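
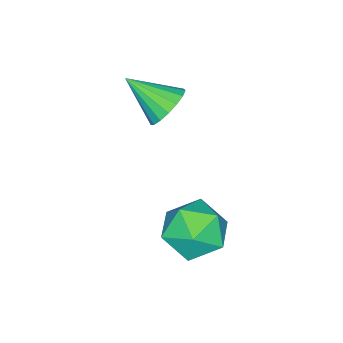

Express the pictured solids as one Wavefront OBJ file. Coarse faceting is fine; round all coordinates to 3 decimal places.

v 0.365 -2.466 1.306
v 1.177 -2.434 1.093
v 0.675 -3.854 2.274
v 1.156 -2.207 1.425
v 0.953 -2.04 1.729
v 0.616 -1.971 1.937
v 0.221 -2.015 2
v -0.141 -2.162 1.904
v -0.386 -2.379 1.671
v -0.46 -2.616 1.354
v -0.344 -2.819 1.027
v -0.066 -2.941 0.763
v 0.311 -2.954 0.624
v 0.701 -2.855 0.641
v 1.013 -2.667 0.811
v 2.947 1.258 -1.405
v 3.653 0.653 -0.718
v 2.027 -0.313 -1.842
v 2.733 -0.918 -1.155
v 1.975 -0.175 -0.694
v 2.544 0.795 -0.425
v 3.136 -0.455 -2.135
v 3.705 0.515 -1.866
v 3.771 -0.406 -1.169
v 3.053 -0.233 -0.279
v 2.627 0.573 -2.281
v 1.909 0.746 -1.391
f 2 1 4
f 2 4 3
f 4 1 5
f 4 5 3
f 5 1 6
f 5 6 3
f 6 1 7
f 6 7 3
f 7 1 8
f 7 8 3
f 8 1 9
f 8 9 3
f 9 1 10
f 9 10 3
f 10 1 11
f 10 11 3
f 11 1 12
f 11 12 3
f 12 1 13
f 12 13 3
f 13 1 14
f 13 14 3
f 14 1 15
f 14 15 3
f 15 1 2
f 15 2 3
f 16 27 21
f 16 21 17
f 16 17 23
f 16 23 26
f 16 26 27
f 17 21 25
f 21 27 20
f 27 26 18
f 26 23 22
f 23 17 24
f 19 25 20
f 19 20 18
f 19 18 22
f 19 22 24
f 19 24 25
f 20 25 21
f 18 20 27
f 22 18 26
f 24 22 23
f 25 24 17



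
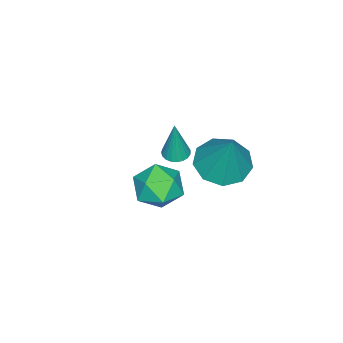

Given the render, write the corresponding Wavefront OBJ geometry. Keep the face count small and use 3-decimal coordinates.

v -0.836 1.264 1.252
v -0.348 1.338 1.17
v -0.564 1.356 2.948
v -0.421 1.532 1.171
v -0.566 1.68 1.186
v -0.758 1.757 1.213
v -0.963 1.748 1.246
v -1.146 1.655 1.281
v -1.276 1.495 1.31
v -1.329 1.295 1.329
v -1.297 1.09 1.335
v -1.186 0.915 1.327
v -1.014 0.8 1.305
v -0.811 0.766 1.275
v -0.612 0.817 1.24
v -0.453 0.946 1.208
v -0.359 1.13 1.183
v -0.358 3.301 2.038
v 0.604 3.074 1.785
v 0.278 3.959 3.862
v 0.457 3.73 1.599
v -0.072 4.185 1.619
v -0.734 4.227 1.835
v -1.22 3.835 2.146
v -1.303 3.193 2.407
v -0.944 2.602 2.495
v -0.31 2.337 2.37
v 0.301 2.524 2.089
v 2.607 3.285 3.957
v 3.175 3.773 3.45
v 3.525 2.147 3.89
v 4.093 2.635 3.383
v 3.97 2.845 4.254
v 3.403 3.548 4.296
v 3.297 2.372 3.044
v 2.73 3.075 3.086
v 3.601 3.209 2.886
v 4.018 3.501 3.634
v 2.682 2.419 3.706
v 3.099 2.711 4.454
f 2 1 4
f 2 4 3
f 4 1 5
f 4 5 3
f 5 1 6
f 5 6 3
f 6 1 7
f 6 7 3
f 7 1 8
f 7 8 3
f 8 1 9
f 8 9 3
f 9 1 10
f 9 10 3
f 10 1 11
f 10 11 3
f 11 1 12
f 11 12 3
f 12 1 13
f 12 13 3
f 13 1 14
f 13 14 3
f 14 1 15
f 14 15 3
f 15 1 16
f 15 16 3
f 16 1 17
f 16 17 3
f 17 1 2
f 17 2 3
f 19 18 21
f 19 21 20
f 21 18 22
f 21 22 20
f 22 18 23
f 22 23 20
f 23 18 24
f 23 24 20
f 24 18 25
f 24 25 20
f 25 18 26
f 25 26 20
f 26 18 27
f 26 27 20
f 27 18 28
f 27 28 20
f 28 18 19
f 28 19 20
f 29 40 34
f 29 34 30
f 29 30 36
f 29 36 39
f 29 39 40
f 30 34 38
f 34 40 33
f 40 39 31
f 39 36 35
f 36 30 37
f 32 38 33
f 32 33 31
f 32 31 35
f 32 35 37
f 32 37 38
f 33 38 34
f 31 33 40
f 35 31 39
f 37 35 36
f 38 37 30



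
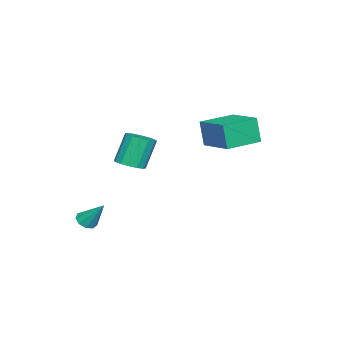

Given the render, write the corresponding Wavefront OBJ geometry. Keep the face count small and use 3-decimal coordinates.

v -1.669 3.843 2.104
v -1.799 3.59 3.403
v -0.646 5.286 2.488
v -0.777 5.033 3.787
v -0.243 2.847 2.053
v -0.374 2.594 3.352
v 0.779 4.29 2.437
v 0.649 4.037 3.736
v 2.382 -1.526 -2.127
v 2.91 -1.643 -2.132
v 2.598 -0.594 -0.973
v 2.842 -1.354 -2.352
v 2.56 -1.146 -2.468
v 2.194 -1.116 -2.424
v 1.917 -1.278 -2.241
v 1.857 -1.556 -2.006
v 2.044 -1.82 -1.827
v 2.389 -1.947 -1.789
v 2.731 -1.877 -1.909
v -1.589 -1.212 -0.308
v -0.916 -1.34 -0.027
v -1.499 -1.036 1.508
v -2.171 -0.908 1.228
v -0.922 -0.965 -0.103
v -1.504 -0.661 1.432
v -1.106 -0.656 -0.235
v -1.689 -0.352 1.3
v -1.42 -0.496 -0.385
v -2.003 -0.192 1.15
v -1.779 -0.528 -0.515
v -2.362 -0.224 1.02
v -2.087 -0.743 -0.59
v -2.669 -0.439 0.946
v -2.261 -1.084 -0.588
v -2.844 -0.78 0.947
v -2.256 -1.459 -0.512
v -2.838 -1.155 1.023
v -2.071 -1.768 -0.38
v -2.654 -1.464 1.155
v -1.757 -1.928 -0.23
v -2.34 -1.624 1.305
v -1.398 -1.896 -0.1
v -1.981 -1.592 1.435
v -1.091 -1.681 -0.026
v -1.673 -1.377 1.51
f 2 4 1
f 5 2 1
f 1 4 3
f 3 5 1
f 2 8 4
f 6 2 5
f 6 8 2
f 4 8 3
f 7 5 3
f 3 8 7
f 7 6 5
f 8 6 7
f 10 9 12
f 10 12 11
f 12 9 13
f 12 13 11
f 13 9 14
f 13 14 11
f 14 9 15
f 14 15 11
f 15 9 16
f 15 16 11
f 16 9 17
f 16 17 11
f 17 9 18
f 17 18 11
f 18 9 19
f 18 19 11
f 19 9 10
f 19 10 11
f 21 20 24
f 21 24 22
f 22 24 25
f 22 25 23
f 24 20 26
f 24 26 25
f 25 26 27
f 25 27 23
f 26 20 28
f 26 28 27
f 27 28 29
f 27 29 23
f 28 20 30
f 28 30 29
f 29 30 31
f 29 31 23
f 30 20 32
f 30 32 31
f 31 32 33
f 31 33 23
f 32 20 34
f 32 34 33
f 33 34 35
f 33 35 23
f 34 20 36
f 34 36 35
f 35 36 37
f 35 37 23
f 36 20 38
f 36 38 37
f 37 38 39
f 37 39 23
f 38 20 40
f 38 40 39
f 39 40 41
f 39 41 23
f 40 20 42
f 40 42 41
f 41 42 43
f 41 43 23
f 42 20 44
f 42 44 43
f 43 44 45
f 43 45 23
f 44 20 21
f 44 21 45
f 45 21 22
f 45 22 23



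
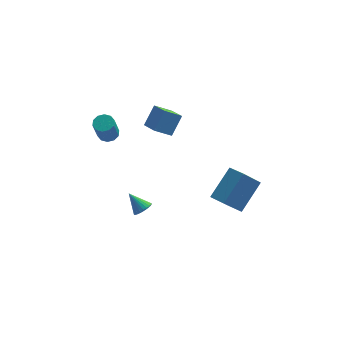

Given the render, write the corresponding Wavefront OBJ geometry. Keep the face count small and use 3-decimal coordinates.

v -3.397 0.445 1.571
v -3.039 0.834 1.811
v -3.226 0.143 3.209
v -3.583 -0.245 2.969
v -3.373 0.964 1.83
v -3.559 0.273 3.228
v -3.716 0.895 1.751
v -3.902 0.205 3.149
v -3.937 0.655 1.603
v -4.123 -0.035 3
v -3.951 0.335 1.443
v -4.138 -0.356 2.84
v -3.754 0.057 1.331
v -3.941 -0.634 2.729
v -3.421 -0.073 1.312
v -3.607 -0.764 2.71
v -3.078 -0.005 1.391
v -3.264 -0.695 2.789
v -2.857 0.235 1.54
v -3.043 -0.455 2.937
v -2.842 0.556 1.7
v -3.029 -0.135 3.097
v 2.546 -4.765 0.584
v 3.494 -3.58 1.871
v 1.87 -4.132 0.499
v 2.818 -2.946 1.786
v 3.442 -3.994 -0.786
v 4.39 -2.808 0.501
v 2.766 -3.36 -0.871
v 3.714 -2.175 0.416
v -1.541 -2.661 -1.869
v -1.16 -2.808 -1.487
v -2.259 -2.239 -0.991
v -1.097 -2.604 -1.533
v -1.102 -2.409 -1.631
v -1.173 -2.252 -1.765
v -1.301 -2.157 -1.915
v -1.465 -2.139 -2.058
v -1.641 -2.201 -2.172
v -1.802 -2.332 -2.24
v -1.923 -2.514 -2.252
v -1.986 -2.718 -2.205
v -1.981 -2.913 -2.107
v -1.909 -3.07 -1.973
v -1.781 -3.165 -1.823
v -1.617 -3.183 -1.68
v -1.441 -3.121 -1.566
v -1.28 -2.99 -1.498
v -0.122 0.24 1.597
v -1.02 -0.022 2.214
v -0.669 1.227 1.219
v -1.567 0.965 1.836
v 0.387 0.915 2.624
v -0.511 0.653 3.241
v -0.16 1.902 2.246
v -1.058 1.64 2.863
f 2 1 5
f 2 5 3
f 3 5 6
f 3 6 4
f 5 1 7
f 5 7 6
f 6 7 8
f 6 8 4
f 7 1 9
f 7 9 8
f 8 9 10
f 8 10 4
f 9 1 11
f 9 11 10
f 10 11 12
f 10 12 4
f 11 1 13
f 11 13 12
f 12 13 14
f 12 14 4
f 13 1 15
f 13 15 14
f 14 15 16
f 14 16 4
f 15 1 17
f 15 17 16
f 16 17 18
f 16 18 4
f 17 1 19
f 17 19 18
f 18 19 20
f 18 20 4
f 19 1 21
f 19 21 20
f 20 21 22
f 20 22 4
f 21 1 2
f 21 2 22
f 22 2 3
f 22 3 4
f 24 26 23
f 27 24 23
f 23 26 25
f 25 27 23
f 24 30 26
f 28 24 27
f 28 30 24
f 26 30 25
f 29 27 25
f 25 30 29
f 29 28 27
f 30 28 29
f 32 31 34
f 32 34 33
f 34 31 35
f 34 35 33
f 35 31 36
f 35 36 33
f 36 31 37
f 36 37 33
f 37 31 38
f 37 38 33
f 38 31 39
f 38 39 33
f 39 31 40
f 39 40 33
f 40 31 41
f 40 41 33
f 41 31 42
f 41 42 33
f 42 31 43
f 42 43 33
f 43 31 44
f 43 44 33
f 44 31 45
f 44 45 33
f 45 31 46
f 45 46 33
f 46 31 47
f 46 47 33
f 47 31 48
f 47 48 33
f 48 31 32
f 48 32 33
f 50 52 49
f 53 50 49
f 49 52 51
f 51 53 49
f 50 56 52
f 54 50 53
f 54 56 50
f 52 56 51
f 55 53 51
f 51 56 55
f 55 54 53
f 56 54 55



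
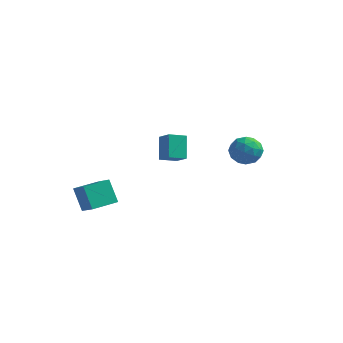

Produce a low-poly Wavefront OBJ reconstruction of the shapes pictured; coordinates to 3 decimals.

v -1.553 2.749 0.725
v -0.767 2.299 1.295
v -1.951 3.582 1.932
v -1.165 3.132 2.502
v -0.895 3.508 0.418
v -0.109 3.058 0.988
v -1.293 4.341 1.625
v -0.507 3.891 2.195
v -2.649 -3.573 -0.142
v -3.31 -3.235 1.115
v -1.924 -2.26 -0.114
v -2.585 -1.922 1.143
v -1.795 -4.058 0.437
v -2.456 -3.72 1.694
v -1.07 -2.745 0.465
v -1.731 -2.407 1.722
v 3.314 2.03 2.708
v 4.201 1.931 2.464
v 3.559 1.209 3.936
v 4.446 1.11 3.692
v 4.13 1.937 3.96
v 3.979 2.444 3.201
v 3.781 0.696 3.199
v 3.63 1.203 2.44
v 4.49 1.106 2.767
v 4.705 1.873 3.238
v 3.055 1.267 3.162
v 3.27 2.034 3.633
v 3.736 2.053 2.478
v 4.024 1.087 3.922
v 3.839 1.574 4.079
v 4.36 1.515 3.936
v 3.605 2.355 2.912
v 4.126 2.296 2.768
v 4.085 2.3 3.647
v 3.634 0.844 3.632
v 4.155 0.785 3.488
v 3.4 1.625 2.464
v 3.921 1.566 2.321
v 3.675 0.84 2.753
v 4.427 1.509 2.513
v 4.571 1.026 3.235
v 4.18 0.783 2.945
v 4.091 1.081 2.499
v 4.554 1.96 2.79
v 4.698 1.477 3.511
v 4.512 1.964 3.669
v 4.423 2.262 3.223
v 4.724 1.475 2.968
v 3.062 1.663 2.889
v 3.206 1.18 3.61
v 3.337 0.878 3.177
v 3.248 1.176 2.731
v 3.189 2.114 3.165
v 3.333 1.631 3.887
v 3.669 2.059 3.901
v 3.58 2.357 3.455
v 3.036 1.665 3.432
f 2 4 1
f 5 2 1
f 1 4 3
f 3 5 1
f 2 8 4
f 6 2 5
f 6 8 2
f 4 8 3
f 7 5 3
f 3 8 7
f 7 6 5
f 8 6 7
f 10 12 9
f 13 10 9
f 9 12 11
f 11 13 9
f 10 16 12
f 14 10 13
f 14 16 10
f 12 16 11
f 15 13 11
f 11 16 15
f 15 14 13
f 16 14 15
f 17 54 33
f 54 28 57
f 33 57 22
f 54 57 33
f 17 33 29
f 33 22 34
f 29 34 18
f 33 34 29
f 17 29 38
f 29 18 39
f 38 39 24
f 29 39 38
f 17 38 50
f 38 24 53
f 50 53 27
f 38 53 50
f 17 50 54
f 50 27 58
f 54 58 28
f 50 58 54
f 18 34 45
f 34 22 48
f 45 48 26
f 34 48 45
f 22 57 35
f 57 28 56
f 35 56 21
f 57 56 35
f 28 58 55
f 58 27 51
f 55 51 19
f 58 51 55
f 27 53 52
f 53 24 40
f 52 40 23
f 53 40 52
f 24 39 44
f 39 18 41
f 44 41 25
f 39 41 44
f 20 46 32
f 46 26 47
f 32 47 21
f 46 47 32
f 20 32 30
f 32 21 31
f 30 31 19
f 32 31 30
f 20 30 37
f 30 19 36
f 37 36 23
f 30 36 37
f 20 37 42
f 37 23 43
f 42 43 25
f 37 43 42
f 20 42 46
f 42 25 49
f 46 49 26
f 42 49 46
f 21 47 35
f 47 26 48
f 35 48 22
f 47 48 35
f 19 31 55
f 31 21 56
f 55 56 28
f 31 56 55
f 23 36 52
f 36 19 51
f 52 51 27
f 36 51 52
f 25 43 44
f 43 23 40
f 44 40 24
f 43 40 44
f 26 49 45
f 49 25 41
f 45 41 18
f 49 41 45



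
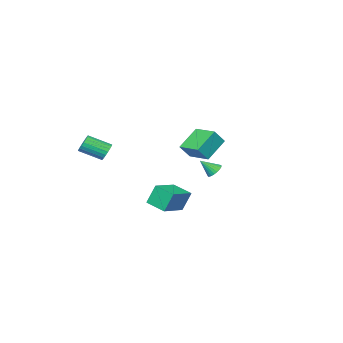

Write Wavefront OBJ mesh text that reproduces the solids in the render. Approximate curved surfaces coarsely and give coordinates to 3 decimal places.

v 2.299 -3.45 -0.055
v 2.629 -3.523 -0.598
v 3.531 -4.564 0.091
v 3.201 -4.49 0.635
v 2.763 -3.327 -0.478
v 3.666 -4.368 0.211
v 2.817 -3.153 -0.284
v 3.719 -4.193 0.405
v 2.781 -3.029 -0.051
v 3.684 -4.069 0.638
v 2.662 -2.979 0.181
v 3.564 -4.019 0.87
v 2.48 -3.009 0.373
v 3.383 -4.05 1.062
v 2.267 -3.116 0.491
v 3.169 -4.157 1.18
v 2.059 -3.281 0.514
v 2.961 -4.321 1.203
v 1.893 -3.475 0.439
v 2.795 -4.515 1.129
v 1.797 -3.664 0.279
v 2.699 -4.705 0.968
v 1.787 -3.817 0.061
v 2.69 -4.857 0.75
v 1.867 -3.906 -0.177
v 2.769 -4.946 0.512
v 2.02 -3.916 -0.394
v 2.923 -4.956 0.296
v 2.222 -3.845 -0.552
v 3.125 -4.886 0.137
v 2.438 -3.707 -0.624
v 3.34 -4.747 0.065
v -2.409 -1.452 -1.034
v -3.797 -1.471 0.08
v -2.285 0.163 -0.852
v -3.673 0.144 0.261
v -1.707 -1.604 -0.161
v -3.095 -1.623 0.952
v -1.583 0.011 0.02
v -2.971 -0.008 1.134
v 1.324 4.118 0.155
v 1.774 4.356 -0.025
v 1.916 3.582 0.925
v 1.709 4.494 0.12
v 1.586 4.575 0.271
v 1.424 4.587 0.404
v 1.245 4.526 0.499
v 1.079 4.404 0.542
v 0.95 4.238 0.526
v 0.878 4.054 0.453
v 0.874 3.88 0.335
v 0.938 3.742 0.189
v 1.061 3.661 0.038
v 1.224 3.649 -0.095
v 1.402 3.71 -0.19
v 1.568 3.832 -0.232
v 1.697 3.998 -0.216
v 1.77 4.182 -0.143
v 2.07 1.001 -2.783
v 1.683 1.321 -1.53
v 1.942 2.254 -3.143
v 1.555 2.574 -1.89
v 3.785 1.306 -2.33
v 3.398 1.626 -1.077
v 3.657 2.559 -2.69
v 3.27 2.879 -1.437
f 2 1 5
f 2 5 3
f 3 5 6
f 3 6 4
f 5 1 7
f 5 7 6
f 6 7 8
f 6 8 4
f 7 1 9
f 7 9 8
f 8 9 10
f 8 10 4
f 9 1 11
f 9 11 10
f 10 11 12
f 10 12 4
f 11 1 13
f 11 13 12
f 12 13 14
f 12 14 4
f 13 1 15
f 13 15 14
f 14 15 16
f 14 16 4
f 15 1 17
f 15 17 16
f 16 17 18
f 16 18 4
f 17 1 19
f 17 19 18
f 18 19 20
f 18 20 4
f 19 1 21
f 19 21 20
f 20 21 22
f 20 22 4
f 21 1 23
f 21 23 22
f 22 23 24
f 22 24 4
f 23 1 25
f 23 25 24
f 24 25 26
f 24 26 4
f 25 1 27
f 25 27 26
f 26 27 28
f 26 28 4
f 27 1 29
f 27 29 28
f 28 29 30
f 28 30 4
f 29 1 31
f 29 31 30
f 30 31 32
f 30 32 4
f 31 1 2
f 31 2 32
f 32 2 3
f 32 3 4
f 34 36 33
f 37 34 33
f 33 36 35
f 35 37 33
f 34 40 36
f 38 34 37
f 38 40 34
f 36 40 35
f 39 37 35
f 35 40 39
f 39 38 37
f 40 38 39
f 42 41 44
f 42 44 43
f 44 41 45
f 44 45 43
f 45 41 46
f 45 46 43
f 46 41 47
f 46 47 43
f 47 41 48
f 47 48 43
f 48 41 49
f 48 49 43
f 49 41 50
f 49 50 43
f 50 41 51
f 50 51 43
f 51 41 52
f 51 52 43
f 52 41 53
f 52 53 43
f 53 41 54
f 53 54 43
f 54 41 55
f 54 55 43
f 55 41 56
f 55 56 43
f 56 41 57
f 56 57 43
f 57 41 58
f 57 58 43
f 58 41 42
f 58 42 43
f 60 62 59
f 63 60 59
f 59 62 61
f 61 63 59
f 60 66 62
f 64 60 63
f 64 66 60
f 62 66 61
f 65 63 61
f 61 66 65
f 65 64 63
f 66 64 65



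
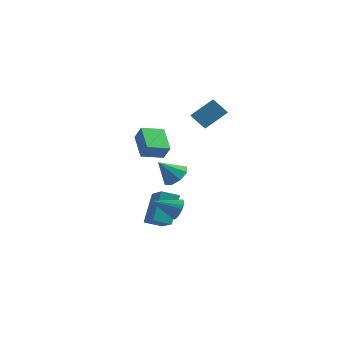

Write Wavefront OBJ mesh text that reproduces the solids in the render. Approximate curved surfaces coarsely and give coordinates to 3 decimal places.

v -2.573 -4.043 2.543
v -2.182 -4.178 3.308
v -3.349 -2.943 3.133
v -2.957 -3.077 3.898
v -1.723 -3.283 2.242
v -1.331 -3.417 3.007
v -2.498 -2.182 2.832
v -2.107 -2.317 3.597
v -3.04 1.493 -1.814
v -2.542 0.894 -1.685
v -3.82 1.067 -0.786
v -2.396 1.388 -1.369
v -2.627 1.944 -1.314
v -3.1 2.236 -1.552
v -3.538 2.093 -1.943
v -3.684 1.599 -2.259
v -3.453 1.043 -2.315
v -2.98 0.751 -2.077
v -1.476 -2.057 -1.95
v -1.12 -2.26 -1.458
v -2.684 -2.623 -1.31
v -1.192 -2.016 -1.377
v -1.313 -1.78 -1.396
v -1.461 -1.591 -1.511
v -1.613 -1.483 -1.701
v -1.74 -1.474 -1.934
v -1.822 -1.566 -2.17
v -1.844 -1.743 -2.368
v -1.802 -1.974 -2.494
v -1.704 -2.219 -2.525
v -1.566 -2.436 -2.457
v -1.413 -2.588 -2.301
v -1.27 -2.648 -2.085
v -1.163 -2.605 -1.845
v -1.11 -2.468 -1.623
v -3.754 -0.977 -3.998
v -3.806 0.231 -2.624
v -2.943 -0.562 -4.332
v -2.995 0.646 -2.958
v -2.805 -2.046 -3.022
v -2.857 -0.838 -1.648
v -1.994 -1.631 -3.356
v -2.046 -0.423 -1.982
v -2.154 3.143 1.001
v -1.846 2.461 1.36
v -2.927 3.175 1.726
v -2.62 2.493 2.084
v -1.28 4.007 1.896
v -0.973 3.325 2.254
v -2.054 4.039 2.62
v -1.746 3.357 2.979
f 2 4 1
f 5 2 1
f 1 4 3
f 3 5 1
f 2 8 4
f 6 2 5
f 6 8 2
f 4 8 3
f 7 5 3
f 3 8 7
f 7 6 5
f 8 6 7
f 10 9 12
f 10 12 11
f 12 9 13
f 12 13 11
f 13 9 14
f 13 14 11
f 14 9 15
f 14 15 11
f 15 9 16
f 15 16 11
f 16 9 17
f 16 17 11
f 17 9 18
f 17 18 11
f 18 9 10
f 18 10 11
f 20 19 22
f 20 22 21
f 22 19 23
f 22 23 21
f 23 19 24
f 23 24 21
f 24 19 25
f 24 25 21
f 25 19 26
f 25 26 21
f 26 19 27
f 26 27 21
f 27 19 28
f 27 28 21
f 28 19 29
f 28 29 21
f 29 19 30
f 29 30 21
f 30 19 31
f 30 31 21
f 31 19 32
f 31 32 21
f 32 19 33
f 32 33 21
f 33 19 34
f 33 34 21
f 34 19 35
f 34 35 21
f 35 19 20
f 35 20 21
f 37 39 36
f 40 37 36
f 36 39 38
f 38 40 36
f 37 43 39
f 41 37 40
f 41 43 37
f 39 43 38
f 42 40 38
f 38 43 42
f 42 41 40
f 43 41 42
f 45 47 44
f 48 45 44
f 44 47 46
f 46 48 44
f 45 51 47
f 49 45 48
f 49 51 45
f 47 51 46
f 50 48 46
f 46 51 50
f 50 49 48
f 51 49 50



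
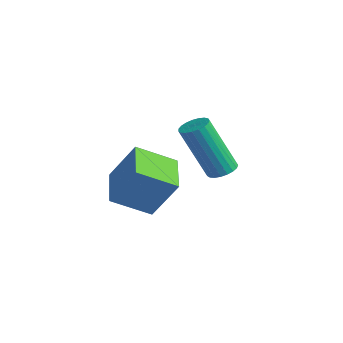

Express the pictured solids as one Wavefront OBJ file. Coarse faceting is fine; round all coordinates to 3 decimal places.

v -2.179 -3.179 -0.03
v -1.526 -2.672 1.258
v -1.762 -2.031 -0.693
v -1.109 -1.524 0.594
v -0.951 -3.836 -0.394
v -0.298 -3.329 0.893
v -0.534 -2.688 -1.058
v 0.119 -2.181 0.23
v -2.024 0.565 -0.681
v -1.533 0.438 -0.632
v -1.924 -0.333 1.271
v -2.416 -0.205 1.221
v -1.536 0.635 -0.553
v -1.927 -0.136 1.35
v -1.623 0.819 -0.496
v -2.014 0.048 1.407
v -1.779 0.96 -0.471
v -2.171 0.189 1.432
v -1.978 1.033 -0.483
v -2.37 0.262 1.42
v -2.185 1.025 -0.528
v -2.577 0.254 1.374
v -2.364 0.937 -0.601
v -2.756 0.166 1.302
v -2.485 0.785 -0.687
v -2.876 0.014 1.216
v -2.525 0.595 -0.772
v -2.917 -0.176 1.13
v -2.479 0.4 -0.842
v -2.871 -0.371 1.061
v -2.355 0.234 -0.884
v -2.746 -0.537 1.019
v -2.173 0.125 -0.891
v -2.564 -0.646 1.012
v -1.966 0.092 -0.861
v -2.357 -0.679 1.042
v -1.768 0.141 -0.801
v -2.16 -0.63 1.102
v -1.615 0.263 -0.72
v -2.007 -0.508 1.183
f 2 4 1
f 5 2 1
f 1 4 3
f 3 5 1
f 2 8 4
f 6 2 5
f 6 8 2
f 4 8 3
f 7 5 3
f 3 8 7
f 7 6 5
f 8 6 7
f 10 9 13
f 10 13 11
f 11 13 14
f 11 14 12
f 13 9 15
f 13 15 14
f 14 15 16
f 14 16 12
f 15 9 17
f 15 17 16
f 16 17 18
f 16 18 12
f 17 9 19
f 17 19 18
f 18 19 20
f 18 20 12
f 19 9 21
f 19 21 20
f 20 21 22
f 20 22 12
f 21 9 23
f 21 23 22
f 22 23 24
f 22 24 12
f 23 9 25
f 23 25 24
f 24 25 26
f 24 26 12
f 25 9 27
f 25 27 26
f 26 27 28
f 26 28 12
f 27 9 29
f 27 29 28
f 28 29 30
f 28 30 12
f 29 9 31
f 29 31 30
f 30 31 32
f 30 32 12
f 31 9 33
f 31 33 32
f 32 33 34
f 32 34 12
f 33 9 35
f 33 35 34
f 34 35 36
f 34 36 12
f 35 9 37
f 35 37 36
f 36 37 38
f 36 38 12
f 37 9 39
f 37 39 38
f 38 39 40
f 38 40 12
f 39 9 10
f 39 10 40
f 40 10 11
f 40 11 12



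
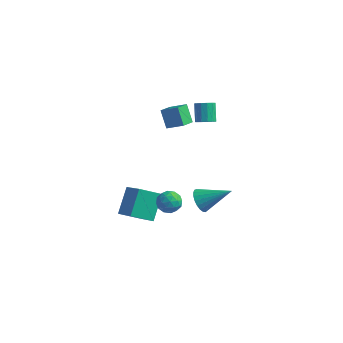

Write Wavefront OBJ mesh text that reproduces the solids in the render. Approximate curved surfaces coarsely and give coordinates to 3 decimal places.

v 1.983 -2.346 -0.761
v 2.616 -2.614 -1.052
v 1.844 -3.366 -0.128
v 2.477 -3.634 -0.419
v 2.499 -3.064 0.063
v 2.586 -2.434 -0.328
v 1.874 -3.546 -0.852
v 1.961 -2.916 -1.243
v 2.549 -3.355 -1.108
v 2.935 -3.058 -0.543
v 1.525 -2.922 -0.637
v 1.911 -2.625 -0.072
v 2.312 -2.391 -0.962
v 2.148 -3.589 -0.218
v 2.161 -3.255 0.065
v 2.533 -3.412 -0.106
v 2.294 -2.285 -0.536
v 2.666 -2.442 -0.708
v 2.597 -2.707 -0.052
v 1.794 -3.538 -0.472
v 2.166 -3.695 -0.644
v 1.927 -2.568 -1.074
v 2.299 -2.725 -1.245
v 1.863 -3.273 -1.128
v 2.645 -2.984 -1.166
v 2.563 -3.583 -0.794
v 2.209 -3.532 -1.049
v 2.259 -3.161 -1.278
v 2.872 -2.809 -0.834
v 2.789 -3.408 -0.462
v 2.803 -3.073 -0.179
v 2.854 -2.703 -0.408
v 2.832 -3.245 -0.867
v 1.671 -2.572 -0.718
v 1.588 -3.171 -0.346
v 1.606 -3.277 -0.772
v 1.657 -2.907 -1.001
v 1.897 -2.397 -0.386
v 1.815 -2.996 -0.014
v 2.201 -2.819 0.098
v 2.251 -2.448 -0.131
v 1.628 -2.735 -0.313
v -1.44 -2.272 -3.847
v -1.649 -0.998 -2.578
v -0.443 -1.531 -4.426
v -0.652 -0.258 -3.156
v -0.048 -3.222 -2.664
v -0.257 -1.949 -1.394
v 0.949 -2.482 -3.242
v 0.74 -1.208 -1.973
v 0.08 -0.188 4.151
v 1.041 -0.028 4.661
v 0.111 0.738 3.802
v 1.072 0.898 4.313
v 0.668 -0.578 3.167
v 1.629 -0.418 3.678
v 0.699 0.348 2.819
v 1.66 0.508 3.329
v 2.611 -0.242 -2.455
v 2.908 0.051 -3.126
v 4.149 0.462 -1.465
v 2.725 0.301 -3.018
v 2.521 0.457 -2.812
v 2.333 0.493 -2.545
v 2.193 0.401 -2.263
v 2.125 0.198 -2.013
v 2.142 -0.081 -1.84
v 2.239 -0.387 -1.773
v 2.4 -0.669 -1.824
v 2.598 -0.876 -1.985
v 2.798 -0.974 -2.226
v 2.966 -0.945 -2.507
v 3.072 -0.795 -2.779
v 3.099 -0.549 -2.995
v 3.041 -0.249 -3.118
v 1.964 1.427 2.826
v 2.461 1.346 3.113
v 2.034 2.012 4.042
v 1.536 2.093 3.754
v 2.5 1.618 2.936
v 2.073 2.284 3.865
v 2.369 1.829 2.724
v 1.942 2.495 3.653
v 2.109 1.913 2.544
v 1.682 2.579 3.473
v 1.803 1.842 2.454
v 1.376 2.508 3.383
v 1.548 1.64 2.482
v 1.121 2.306 3.41
v 1.425 1.37 2.619
v 0.998 2.036 3.547
v 1.473 1.118 2.821
v 1.045 1.784 3.75
v 1.677 0.964 3.025
v 1.249 1.63 3.954
v 1.971 0.957 3.166
v 1.544 1.623 4.095
v 2.264 1.1 3.199
v 1.836 1.765 4.127
f 1 38 17
f 38 12 41
f 17 41 6
f 38 41 17
f 1 17 13
f 17 6 18
f 13 18 2
f 17 18 13
f 1 13 22
f 13 2 23
f 22 23 8
f 13 23 22
f 1 22 34
f 22 8 37
f 34 37 11
f 22 37 34
f 1 34 38
f 34 11 42
f 38 42 12
f 34 42 38
f 2 18 29
f 18 6 32
f 29 32 10
f 18 32 29
f 6 41 19
f 41 12 40
f 19 40 5
f 41 40 19
f 12 42 39
f 42 11 35
f 39 35 3
f 42 35 39
f 11 37 36
f 37 8 24
f 36 24 7
f 37 24 36
f 8 23 28
f 23 2 25
f 28 25 9
f 23 25 28
f 4 30 16
f 30 10 31
f 16 31 5
f 30 31 16
f 4 16 14
f 16 5 15
f 14 15 3
f 16 15 14
f 4 14 21
f 14 3 20
f 21 20 7
f 14 20 21
f 4 21 26
f 21 7 27
f 26 27 9
f 21 27 26
f 4 26 30
f 26 9 33
f 30 33 10
f 26 33 30
f 5 31 19
f 31 10 32
f 19 32 6
f 31 32 19
f 3 15 39
f 15 5 40
f 39 40 12
f 15 40 39
f 7 20 36
f 20 3 35
f 36 35 11
f 20 35 36
f 9 27 28
f 27 7 24
f 28 24 8
f 27 24 28
f 10 33 29
f 33 9 25
f 29 25 2
f 33 25 29
f 44 46 43
f 47 44 43
f 43 46 45
f 45 47 43
f 44 50 46
f 48 44 47
f 48 50 44
f 46 50 45
f 49 47 45
f 45 50 49
f 49 48 47
f 50 48 49
f 52 54 51
f 55 52 51
f 51 54 53
f 53 55 51
f 52 58 54
f 56 52 55
f 56 58 52
f 54 58 53
f 57 55 53
f 53 58 57
f 57 56 55
f 58 56 57
f 60 59 62
f 60 62 61
f 62 59 63
f 62 63 61
f 63 59 64
f 63 64 61
f 64 59 65
f 64 65 61
f 65 59 66
f 65 66 61
f 66 59 67
f 66 67 61
f 67 59 68
f 67 68 61
f 68 59 69
f 68 69 61
f 69 59 70
f 69 70 61
f 70 59 71
f 70 71 61
f 71 59 72
f 71 72 61
f 72 59 73
f 72 73 61
f 73 59 74
f 73 74 61
f 74 59 75
f 74 75 61
f 75 59 60
f 75 60 61
f 77 76 80
f 77 80 78
f 78 80 81
f 78 81 79
f 80 76 82
f 80 82 81
f 81 82 83
f 81 83 79
f 82 76 84
f 82 84 83
f 83 84 85
f 83 85 79
f 84 76 86
f 84 86 85
f 85 86 87
f 85 87 79
f 86 76 88
f 86 88 87
f 87 88 89
f 87 89 79
f 88 76 90
f 88 90 89
f 89 90 91
f 89 91 79
f 90 76 92
f 90 92 91
f 91 92 93
f 91 93 79
f 92 76 94
f 92 94 93
f 93 94 95
f 93 95 79
f 94 76 96
f 94 96 95
f 95 96 97
f 95 97 79
f 96 76 98
f 96 98 97
f 97 98 99
f 97 99 79
f 98 76 77
f 98 77 99
f 99 77 78
f 99 78 79



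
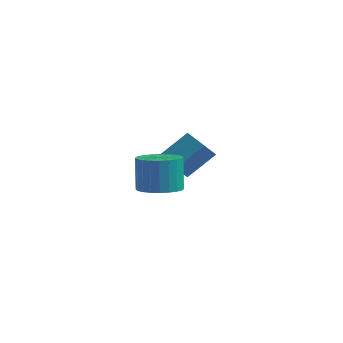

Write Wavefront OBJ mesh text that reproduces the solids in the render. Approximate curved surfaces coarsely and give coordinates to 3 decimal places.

v 1.406 -1.714 1.058
v 1.987 -1.24 1.066
v 1.816 -1.052 2.331
v 1.234 -1.526 2.322
v 1.765 -1.058 1.009
v 1.594 -0.87 2.274
v 1.489 -0.975 0.959
v 1.318 -0.787 2.224
v 1.2 -1.005 0.925
v 1.029 -0.817 2.189
v 0.942 -1.143 0.91
v 0.771 -0.955 2.175
v 0.755 -1.368 0.918
v 0.584 -1.18 2.183
v 0.667 -1.645 0.947
v 0.496 -1.457 2.212
v 0.691 -1.933 0.994
v 0.52 -1.745 2.258
v 0.824 -2.188 1.049
v 0.653 -2 2.314
v 1.046 -2.37 1.106
v 0.875 -2.182 2.371
v 1.322 -2.453 1.156
v 1.151 -2.265 2.421
v 1.611 -2.423 1.191
v 1.44 -2.235 2.455
v 1.869 -2.285 1.205
v 1.698 -2.097 2.47
v 2.056 -2.06 1.197
v 1.885 -1.872 2.462
v 2.144 -1.783 1.168
v 1.973 -1.595 2.433
v 2.12 -1.495 1.122
v 1.949 -1.307 2.386
v 0.269 0.505 0.932
v -0.41 0.485 1.355
v -0.455 2.114 -0.151
v -1.134 2.093 0.272
v 0.814 1.367 1.848
v 0.135 1.346 2.271
v 0.09 2.975 0.765
v -0.589 2.955 1.188
f 2 1 5
f 2 5 3
f 3 5 6
f 3 6 4
f 5 1 7
f 5 7 6
f 6 7 8
f 6 8 4
f 7 1 9
f 7 9 8
f 8 9 10
f 8 10 4
f 9 1 11
f 9 11 10
f 10 11 12
f 10 12 4
f 11 1 13
f 11 13 12
f 12 13 14
f 12 14 4
f 13 1 15
f 13 15 14
f 14 15 16
f 14 16 4
f 15 1 17
f 15 17 16
f 16 17 18
f 16 18 4
f 17 1 19
f 17 19 18
f 18 19 20
f 18 20 4
f 19 1 21
f 19 21 20
f 20 21 22
f 20 22 4
f 21 1 23
f 21 23 22
f 22 23 24
f 22 24 4
f 23 1 25
f 23 25 24
f 24 25 26
f 24 26 4
f 25 1 27
f 25 27 26
f 26 27 28
f 26 28 4
f 27 1 29
f 27 29 28
f 28 29 30
f 28 30 4
f 29 1 31
f 29 31 30
f 30 31 32
f 30 32 4
f 31 1 33
f 31 33 32
f 32 33 34
f 32 34 4
f 33 1 2
f 33 2 34
f 34 2 3
f 34 3 4
f 36 38 35
f 39 36 35
f 35 38 37
f 37 39 35
f 36 42 38
f 40 36 39
f 40 42 36
f 38 42 37
f 41 39 37
f 37 42 41
f 41 40 39
f 42 40 41



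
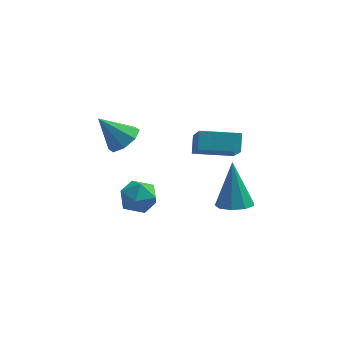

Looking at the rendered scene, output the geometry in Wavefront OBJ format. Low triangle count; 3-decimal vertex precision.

v -1.254 -2.279 -0.003
v -0.531 -1.815 -0.069
v -0.529 -3.325 0.569
v 0.194 -2.861 0.503
v -0.42 -2.625 1.061
v -0.868 -1.979 0.707
v -0.192 -3.161 -0.207
v -0.64 -2.515 -0.561
v 0.126 -2.36 -0.195
v -0.015 -2.029 0.588
v -1.045 -3.111 -0.088
v -1.186 -2.78 0.695
v -1.525 0.098 1.559
v -0.997 -0.347 1.982
v -2.535 0.042 2.761
v -0.922 0.261 2.074
v -1.2 0.774 1.865
v -1.668 0.891 1.477
v -2.053 0.544 1.137
v -2.129 -0.064 1.044
v -1.851 -0.577 1.254
v -1.382 -0.695 1.642
v 3.289 -3.238 0.729
v 4.024 -3.384 0.859
v 3.091 -2.522 2.651
v 3.968 -2.901 0.674
v 3.595 -2.576 0.514
v 3.079 -2.561 0.455
v 2.661 -2.862 0.525
v 2.537 -3.34 0.69
v 2.765 -3.769 0.873
v 3.238 -3.95 0.989
v 3.735 -3.798 0.984
v 1.559 -0.83 1.968
v 1.527 -0.218 2.628
v 1.121 0.681 0.546
v 1.088 1.292 1.206
v 3.212 -0.532 1.774
v 3.179 0.079 2.434
v 2.773 0.978 0.352
v 2.741 1.59 1.012
f 1 12 6
f 1 6 2
f 1 2 8
f 1 8 11
f 1 11 12
f 2 6 10
f 6 12 5
f 12 11 3
f 11 8 7
f 8 2 9
f 4 10 5
f 4 5 3
f 4 3 7
f 4 7 9
f 4 9 10
f 5 10 6
f 3 5 12
f 7 3 11
f 9 7 8
f 10 9 2
f 14 13 16
f 14 16 15
f 16 13 17
f 16 17 15
f 17 13 18
f 17 18 15
f 18 13 19
f 18 19 15
f 19 13 20
f 19 20 15
f 20 13 21
f 20 21 15
f 21 13 22
f 21 22 15
f 22 13 14
f 22 14 15
f 24 23 26
f 24 26 25
f 26 23 27
f 26 27 25
f 27 23 28
f 27 28 25
f 28 23 29
f 28 29 25
f 29 23 30
f 29 30 25
f 30 23 31
f 30 31 25
f 31 23 32
f 31 32 25
f 32 23 33
f 32 33 25
f 33 23 24
f 33 24 25
f 35 37 34
f 38 35 34
f 34 37 36
f 36 38 34
f 35 41 37
f 39 35 38
f 39 41 35
f 37 41 36
f 40 38 36
f 36 41 40
f 40 39 38
f 41 39 40



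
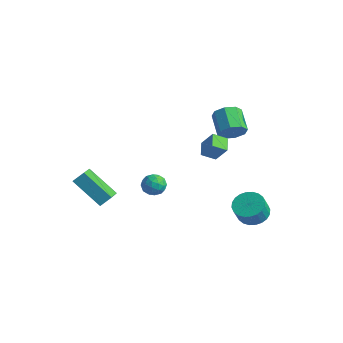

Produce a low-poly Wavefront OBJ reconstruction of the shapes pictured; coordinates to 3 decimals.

v 1.325 2.407 2.826
v 1.821 2.552 3.449
v 0.731 3.237 4.158
v 0.235 3.093 3.534
v 1.832 3.006 3.027
v 0.742 3.691 3.736
v 1.546 3.109 2.487
v 0.456 3.795 3.196
v 1.131 2.802 2.145
v 0.04 3.487 2.854
v 0.829 2.263 2.202
v -0.261 2.948 2.911
v 0.818 1.809 2.624
v -0.272 2.494 3.333
v 1.104 1.705 3.164
v 0.014 2.391 3.873
v 1.52 2.013 3.506
v 0.429 2.698 4.215
v 3.147 2.149 -2.42
v 4.043 2.197 -2.488
v 4.149 1.66 -1.488
v 3.253 1.611 -1.42
v 3.971 2.497 -2.32
v 4.077 1.959 -1.32
v 3.774 2.743 -2.166
v 3.879 2.206 -1.166
v 3.481 2.899 -2.051
v 3.586 2.362 -1.052
v 3.137 2.941 -1.993
v 3.242 2.403 -0.993
v 2.795 2.862 -1.999
v 2.9 2.324 -0.999
v 2.506 2.675 -2.07
v 2.612 2.137 -1.07
v 2.316 2.407 -2.193
v 2.421 1.87 -1.194
v 2.251 2.1 -2.352
v 2.357 1.563 -1.352
v 2.323 1.801 -2.52
v 2.429 1.263 -1.52
v 2.521 1.554 -2.674
v 2.626 1.017 -1.674
v 2.814 1.398 -2.788
v 2.919 0.861 -1.789
v 3.158 1.357 -2.847
v 3.263 0.819 -1.847
v 3.5 1.436 -2.841
v 3.605 0.898 -1.841
v 3.788 1.623 -2.77
v 3.894 1.085 -1.77
v 3.979 1.89 -2.646
v 4.084 1.353 -1.647
v 1.849 -0.498 2.783
v 1.261 0.143 3.085
v 2.308 0.122 2.36
v 1.721 0.763 2.662
v 2.499 -0.343 3.718
v 1.912 0.298 4.02
v 2.959 0.277 3.295
v 2.371 0.918 3.597
v -4.572 -3.151 -0.839
v -4.264 -2.624 -0.292
v -2.936 -2.741 -2.156
v -2.627 -2.214 -1.609
v -3.813 -4.226 -0.231
v -3.504 -3.699 0.316
v -2.176 -3.816 -1.548
v -1.868 -3.289 -1.001
v -0.122 -1.479 0.674
v 0.426 -1.73 0.288
v -0.866 -1.93 -0.088
v -0.318 -2.181 -0.474
v -0.462 -2.462 0.168
v -0.003 -2.183 0.639
v -0.437 -1.477 -0.439
v 0.022 -1.198 0.032
v 0.23 -1.729 -0.399
v 0.215 -2.338 -0.024
v -0.655 -1.322 0.224
v -0.67 -1.931 0.599
v 0.217 -1.565 0.548
v -0.657 -2.095 -0.348
v -0.742 -2.26 0.029
v -0.42 -2.408 -0.197
v -0.034 -1.831 0.754
v 0.287 -1.979 0.528
v -0.235 -2.409 0.457
v -0.727 -1.681 -0.328
v -0.406 -1.829 -0.554
v -0.02 -1.252 0.397
v 0.302 -1.4 0.171
v -0.205 -1.251 -0.257
v 0.424 -1.712 -0.083
v -0.013 -1.977 -0.531
v -0.083 -1.564 -0.51
v 0.187 -1.4 -0.234
v 0.415 -2.07 0.138
v -0.022 -2.335 -0.31
v -0.107 -2.5 0.067
v 0.163 -2.336 0.344
v 0.3 -2.069 -0.266
v -0.418 -1.325 0.51
v -0.855 -1.59 0.062
v -0.603 -1.324 -0.144
v -0.333 -1.16 0.133
v -0.427 -1.683 0.731
v -0.864 -1.948 0.283
v -0.627 -2.26 0.434
v -0.357 -2.096 0.71
v -0.74 -1.591 0.466
f 2 1 5
f 2 5 3
f 3 5 6
f 3 6 4
f 5 1 7
f 5 7 6
f 6 7 8
f 6 8 4
f 7 1 9
f 7 9 8
f 8 9 10
f 8 10 4
f 9 1 11
f 9 11 10
f 10 11 12
f 10 12 4
f 11 1 13
f 11 13 12
f 12 13 14
f 12 14 4
f 13 1 15
f 13 15 14
f 14 15 16
f 14 16 4
f 15 1 17
f 15 17 16
f 16 17 18
f 16 18 4
f 17 1 2
f 17 2 18
f 18 2 3
f 18 3 4
f 20 19 23
f 20 23 21
f 21 23 24
f 21 24 22
f 23 19 25
f 23 25 24
f 24 25 26
f 24 26 22
f 25 19 27
f 25 27 26
f 26 27 28
f 26 28 22
f 27 19 29
f 27 29 28
f 28 29 30
f 28 30 22
f 29 19 31
f 29 31 30
f 30 31 32
f 30 32 22
f 31 19 33
f 31 33 32
f 32 33 34
f 32 34 22
f 33 19 35
f 33 35 34
f 34 35 36
f 34 36 22
f 35 19 37
f 35 37 36
f 36 37 38
f 36 38 22
f 37 19 39
f 37 39 38
f 38 39 40
f 38 40 22
f 39 19 41
f 39 41 40
f 40 41 42
f 40 42 22
f 41 19 43
f 41 43 42
f 42 43 44
f 42 44 22
f 43 19 45
f 43 45 44
f 44 45 46
f 44 46 22
f 45 19 47
f 45 47 46
f 46 47 48
f 46 48 22
f 47 19 49
f 47 49 48
f 48 49 50
f 48 50 22
f 49 19 51
f 49 51 50
f 50 51 52
f 50 52 22
f 51 19 20
f 51 20 52
f 52 20 21
f 52 21 22
f 54 56 53
f 57 54 53
f 53 56 55
f 55 57 53
f 54 60 56
f 58 54 57
f 58 60 54
f 56 60 55
f 59 57 55
f 55 60 59
f 59 58 57
f 60 58 59
f 62 64 61
f 65 62 61
f 61 64 63
f 63 65 61
f 62 68 64
f 66 62 65
f 66 68 62
f 64 68 63
f 67 65 63
f 63 68 67
f 67 66 65
f 68 66 67
f 69 106 85
f 106 80 109
f 85 109 74
f 106 109 85
f 69 85 81
f 85 74 86
f 81 86 70
f 85 86 81
f 69 81 90
f 81 70 91
f 90 91 76
f 81 91 90
f 69 90 102
f 90 76 105
f 102 105 79
f 90 105 102
f 69 102 106
f 102 79 110
f 106 110 80
f 102 110 106
f 70 86 97
f 86 74 100
f 97 100 78
f 86 100 97
f 74 109 87
f 109 80 108
f 87 108 73
f 109 108 87
f 80 110 107
f 110 79 103
f 107 103 71
f 110 103 107
f 79 105 104
f 105 76 92
f 104 92 75
f 105 92 104
f 76 91 96
f 91 70 93
f 96 93 77
f 91 93 96
f 72 98 84
f 98 78 99
f 84 99 73
f 98 99 84
f 72 84 82
f 84 73 83
f 82 83 71
f 84 83 82
f 72 82 89
f 82 71 88
f 89 88 75
f 82 88 89
f 72 89 94
f 89 75 95
f 94 95 77
f 89 95 94
f 72 94 98
f 94 77 101
f 98 101 78
f 94 101 98
f 73 99 87
f 99 78 100
f 87 100 74
f 99 100 87
f 71 83 107
f 83 73 108
f 107 108 80
f 83 108 107
f 75 88 104
f 88 71 103
f 104 103 79
f 88 103 104
f 77 95 96
f 95 75 92
f 96 92 76
f 95 92 96
f 78 101 97
f 101 77 93
f 97 93 70
f 101 93 97



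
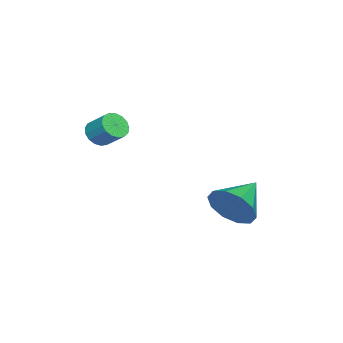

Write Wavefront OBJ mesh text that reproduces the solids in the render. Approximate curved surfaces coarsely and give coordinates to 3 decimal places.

v 1.839 -3.164 0.667
v 2.359 -3.483 0.824
v 2.641 -2.695 1.49
v 2.121 -2.376 1.333
v 2.446 -3.315 0.589
v 2.728 -2.527 1.255
v 2.393 -3.113 0.372
v 2.675 -2.324 1.038
v 2.214 -2.922 0.222
v 2.496 -2.134 0.889
v 1.949 -2.787 0.174
v 2.23 -1.999 0.841
v 1.658 -2.738 0.239
v 1.94 -1.95 0.906
v 1.409 -2.787 0.402
v 1.691 -1.999 1.069
v 1.259 -2.922 0.626
v 1.541 -2.134 1.293
v 1.241 -3.113 0.859
v 1.523 -2.325 1.525
v 1.361 -3.315 1.048
v 1.643 -2.527 1.714
v 1.59 -3.483 1.149
v 1.872 -2.695 1.816
v 1.876 -3.578 1.14
v 2.158 -2.79 1.807
v 2.154 -3.578 1.023
v 2.435 -2.79 1.689
v 0.684 1.702 -3.06
v 1.167 2.199 -2.232
v -0.924 2.198 -2.42
v 1.105 2.64 -2.729
v 0.882 2.722 -3.353
v 0.584 2.415 -3.865
v 0.324 1.835 -4.069
v 0.201 1.205 -3.888
v 0.263 0.764 -3.391
v 0.486 0.682 -2.767
v 0.784 0.989 -2.255
v 1.044 1.569 -2.05
f 2 1 5
f 2 5 3
f 3 5 6
f 3 6 4
f 5 1 7
f 5 7 6
f 6 7 8
f 6 8 4
f 7 1 9
f 7 9 8
f 8 9 10
f 8 10 4
f 9 1 11
f 9 11 10
f 10 11 12
f 10 12 4
f 11 1 13
f 11 13 12
f 12 13 14
f 12 14 4
f 13 1 15
f 13 15 14
f 14 15 16
f 14 16 4
f 15 1 17
f 15 17 16
f 16 17 18
f 16 18 4
f 17 1 19
f 17 19 18
f 18 19 20
f 18 20 4
f 19 1 21
f 19 21 20
f 20 21 22
f 20 22 4
f 21 1 23
f 21 23 22
f 22 23 24
f 22 24 4
f 23 1 25
f 23 25 24
f 24 25 26
f 24 26 4
f 25 1 27
f 25 27 26
f 26 27 28
f 26 28 4
f 27 1 2
f 27 2 28
f 28 2 3
f 28 3 4
f 30 29 32
f 30 32 31
f 32 29 33
f 32 33 31
f 33 29 34
f 33 34 31
f 34 29 35
f 34 35 31
f 35 29 36
f 35 36 31
f 36 29 37
f 36 37 31
f 37 29 38
f 37 38 31
f 38 29 39
f 38 39 31
f 39 29 40
f 39 40 31
f 40 29 30
f 40 30 31



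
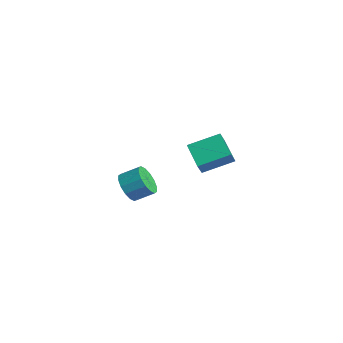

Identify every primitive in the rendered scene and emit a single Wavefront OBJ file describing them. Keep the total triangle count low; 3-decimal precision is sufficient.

v 0.682 -4.293 -2.2
v 1.217 -4.959 -1.68
v 1.773 -4.013 -1.04
v 1.238 -3.347 -1.56
v 1.507 -4.849 -2.094
v 2.062 -3.903 -1.455
v 1.576 -4.59 -2.537
v 2.131 -3.644 -1.897
v 1.405 -4.251 -2.89
v 1.961 -3.305 -2.25
v 1.041 -3.924 -3.057
v 1.596 -2.978 -2.418
v 0.58 -3.695 -2.995
v 1.136 -2.749 -2.355
v 0.147 -3.627 -2.72
v 0.703 -2.681 -2.08
v -0.142 -3.737 -2.305
v 0.413 -2.791 -1.666
v -0.211 -3.996 -1.863
v 0.344 -3.05 -1.223
v -0.041 -4.335 -1.51
v 0.515 -3.389 -0.87
v 0.324 -4.662 -1.342
v 0.879 -3.716 -0.703
v 0.784 -4.891 -1.405
v 1.34 -3.945 -0.765
v -2.969 2.307 -4.826
v -4.804 2.604 -4.061
v -2.334 4.164 -4.024
v -4.169 4.46 -3.258
v -2.711 1.88 -4.042
v -4.546 2.176 -3.276
v -2.076 3.736 -3.239
v -3.911 4.033 -2.474
f 2 1 5
f 2 5 3
f 3 5 6
f 3 6 4
f 5 1 7
f 5 7 6
f 6 7 8
f 6 8 4
f 7 1 9
f 7 9 8
f 8 9 10
f 8 10 4
f 9 1 11
f 9 11 10
f 10 11 12
f 10 12 4
f 11 1 13
f 11 13 12
f 12 13 14
f 12 14 4
f 13 1 15
f 13 15 14
f 14 15 16
f 14 16 4
f 15 1 17
f 15 17 16
f 16 17 18
f 16 18 4
f 17 1 19
f 17 19 18
f 18 19 20
f 18 20 4
f 19 1 21
f 19 21 20
f 20 21 22
f 20 22 4
f 21 1 23
f 21 23 22
f 22 23 24
f 22 24 4
f 23 1 25
f 23 25 24
f 24 25 26
f 24 26 4
f 25 1 2
f 25 2 26
f 26 2 3
f 26 3 4
f 28 30 27
f 31 28 27
f 27 30 29
f 29 31 27
f 28 34 30
f 32 28 31
f 32 34 28
f 30 34 29
f 33 31 29
f 29 34 33
f 33 32 31
f 34 32 33



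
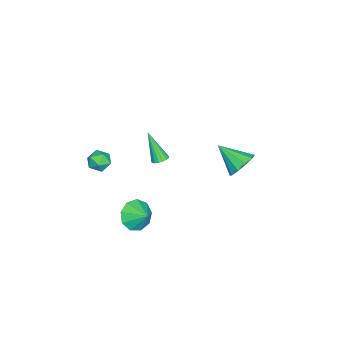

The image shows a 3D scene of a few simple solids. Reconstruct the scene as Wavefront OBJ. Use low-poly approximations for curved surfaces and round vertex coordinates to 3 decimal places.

v 1.853 -3.362 -0.709
v 2.517 -3.026 -0.896
v 2.343 -4.474 -0.964
v 3.007 -4.138 -1.151
v 2.773 -4.145 -0.421
v 2.47 -3.457 -0.262
v 2.39 -4.043 -1.598
v 2.087 -3.355 -1.439
v 2.849 -3.447 -1.445
v 3.086 -3.51 -0.717
v 1.774 -3.99 -1.143
v 2.011 -4.053 -0.415
v 3.48 -1.271 -4.131
v 4.337 -1.34 -4.716
v 3.96 -0.429 -3.529
v 3.882 -0.875 -5.005
v 3.24 -0.595 -4.884
v 2.71 -0.631 -4.411
v 2.54 -0.966 -3.807
v 2.81 -1.444 -3.354
v 3.394 -1.841 -3.265
v 4.018 -1.971 -3.581
v 4.391 -1.773 -4.154
v -2.254 -1.792 -4.258
v -1.752 -1.705 -4.08
v -2.746 -2.708 -2.422
v -1.88 -1.492 -4.008
v -2.094 -1.348 -3.994
v -2.345 -1.306 -4.04
v -2.575 -1.375 -4.136
v -2.731 -1.539 -4.26
v -2.778 -1.761 -4.383
v -2.705 -1.99 -4.478
v -2.529 -2.174 -4.522
v -2.289 -2.27 -4.506
v -2.042 -2.256 -4.433
v -1.843 -2.136 -4.32
v -1.738 -1.937 -4.192
v 1.877 4.235 0.408
v 2.772 4.268 0.724
v 1.563 2.765 1.452
v 2.441 4.594 1.083
v 1.894 4.783 1.184
v 1.341 4.762 0.989
v 0.992 4.54 0.572
v 0.982 4.202 0.092
v 1.313 3.876 -0.267
v 1.86 3.687 -0.368
v 2.413 3.708 -0.173
v 2.762 3.93 0.244
f 1 12 6
f 1 6 2
f 1 2 8
f 1 8 11
f 1 11 12
f 2 6 10
f 6 12 5
f 12 11 3
f 11 8 7
f 8 2 9
f 4 10 5
f 4 5 3
f 4 3 7
f 4 7 9
f 4 9 10
f 5 10 6
f 3 5 12
f 7 3 11
f 9 7 8
f 10 9 2
f 14 13 16
f 14 16 15
f 16 13 17
f 16 17 15
f 17 13 18
f 17 18 15
f 18 13 19
f 18 19 15
f 19 13 20
f 19 20 15
f 20 13 21
f 20 21 15
f 21 13 22
f 21 22 15
f 22 13 23
f 22 23 15
f 23 13 14
f 23 14 15
f 25 24 27
f 25 27 26
f 27 24 28
f 27 28 26
f 28 24 29
f 28 29 26
f 29 24 30
f 29 30 26
f 30 24 31
f 30 31 26
f 31 24 32
f 31 32 26
f 32 24 33
f 32 33 26
f 33 24 34
f 33 34 26
f 34 24 35
f 34 35 26
f 35 24 36
f 35 36 26
f 36 24 37
f 36 37 26
f 37 24 38
f 37 38 26
f 38 24 25
f 38 25 26
f 40 39 42
f 40 42 41
f 42 39 43
f 42 43 41
f 43 39 44
f 43 44 41
f 44 39 45
f 44 45 41
f 45 39 46
f 45 46 41
f 46 39 47
f 46 47 41
f 47 39 48
f 47 48 41
f 48 39 49
f 48 49 41
f 49 39 50
f 49 50 41
f 50 39 40
f 50 40 41



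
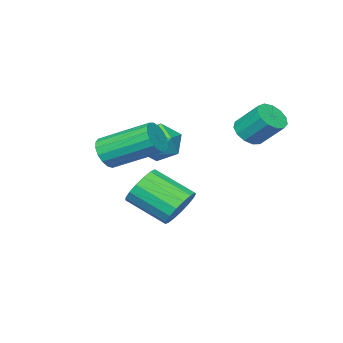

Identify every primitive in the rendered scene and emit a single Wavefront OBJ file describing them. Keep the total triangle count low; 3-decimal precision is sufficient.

v 4.137 -2.336 2.916
v 4.714 -2.286 3.326
v 3.881 -0.593 4.293
v 3.303 -0.644 3.884
v 4.79 -2.094 3.056
v 3.956 -0.402 4.023
v 4.715 -1.958 2.753
v 3.882 -0.266 3.721
v 4.508 -1.908 2.488
v 3.675 -0.216 3.456
v 4.216 -1.957 2.321
v 3.383 -0.265 3.289
v 3.906 -2.092 2.291
v 3.072 -0.4 3.258
v 3.649 -2.283 2.403
v 2.815 -0.591 3.371
v 3.503 -2.487 2.634
v 2.67 -0.794 3.601
v 3.503 -2.655 2.929
v 2.669 -0.963 3.896
v 3.648 -2.751 3.221
v 2.814 -1.059 4.188
v 3.905 -2.752 3.443
v 3.071 -1.059 4.411
v 4.215 -2.657 3.545
v 3.381 -0.965 4.512
v 4.507 -2.489 3.503
v 3.673 -0.797 4.47
v -0.323 0.403 3.436
v -0.066 -0.029 3.907
v -0.24 0.924 4.876
v -0.497 1.357 4.404
v 0.236 0.17 3.765
v 0.063 1.123 4.734
v 0.36 0.443 3.519
v 0.187 1.396 4.488
v 0.268 0.704 3.246
v 0.095 1.657 4.214
v -0.012 0.869 3.033
v -0.186 1.822 4.002
v -0.391 0.887 2.948
v -0.565 1.84 3.917
v -0.749 0.751 3.018
v -0.922 1.704 3.987
v -0.971 0.505 3.22
v -1.144 1.458 4.189
v -0.988 0.226 3.491
v -1.161 1.179 4.46
v -0.794 0.004 3.744
v -0.967 0.957 4.713
v -0.45 -0.091 3.9
v -0.623 0.862 4.868
v -0.351 -2.897 2.509
v 0.173 -2.57 1.751
v 0.607 -4.15 2.629
v 1.131 -3.823 1.871
v 1.152 -3.343 2.723
v 0.559 -2.569 2.649
v 0.221 -4.151 1.731
v -0.372 -3.377 1.657
v 0.526 -3.345 1.27
v 1.101 -2.845 1.883
v -0.321 -3.875 2.497
v 0.254 -3.375 3.11
v 1.471 -1.248 -0.293
v 2.056 -1.457 -0.958
v 2.573 -2.961 -0.032
v 1.989 -2.752 0.633
v 2.291 -1.209 -0.687
v 2.808 -2.713 0.239
v 2.338 -0.971 -0.326
v 2.855 -2.474 0.6
v 2.186 -0.796 0.043
v 2.703 -2.299 0.969
v 1.871 -0.724 0.335
v 2.388 -2.228 1.261
v 1.464 -0.773 0.483
v 1.981 -2.276 1.409
v 1.059 -0.93 0.453
v 1.576 -2.434 1.379
v 0.749 -1.161 0.253
v 1.266 -2.664 1.179
v 0.604 -1.411 -0.073
v 1.121 -2.915 0.853
v 0.658 -1.624 -0.449
v 1.175 -3.128 0.477
v 0.898 -1.751 -0.789
v 1.415 -3.255 0.137
v 1.27 -1.763 -1.016
v 1.787 -3.266 -0.09
v 1.688 -1.657 -1.077
v 2.205 -3.16 -0.151
f 2 1 5
f 2 5 3
f 3 5 6
f 3 6 4
f 5 1 7
f 5 7 6
f 6 7 8
f 6 8 4
f 7 1 9
f 7 9 8
f 8 9 10
f 8 10 4
f 9 1 11
f 9 11 10
f 10 11 12
f 10 12 4
f 11 1 13
f 11 13 12
f 12 13 14
f 12 14 4
f 13 1 15
f 13 15 14
f 14 15 16
f 14 16 4
f 15 1 17
f 15 17 16
f 16 17 18
f 16 18 4
f 17 1 19
f 17 19 18
f 18 19 20
f 18 20 4
f 19 1 21
f 19 21 20
f 20 21 22
f 20 22 4
f 21 1 23
f 21 23 22
f 22 23 24
f 22 24 4
f 23 1 25
f 23 25 24
f 24 25 26
f 24 26 4
f 25 1 27
f 25 27 26
f 26 27 28
f 26 28 4
f 27 1 2
f 27 2 28
f 28 2 3
f 28 3 4
f 30 29 33
f 30 33 31
f 31 33 34
f 31 34 32
f 33 29 35
f 33 35 34
f 34 35 36
f 34 36 32
f 35 29 37
f 35 37 36
f 36 37 38
f 36 38 32
f 37 29 39
f 37 39 38
f 38 39 40
f 38 40 32
f 39 29 41
f 39 41 40
f 40 41 42
f 40 42 32
f 41 29 43
f 41 43 42
f 42 43 44
f 42 44 32
f 43 29 45
f 43 45 44
f 44 45 46
f 44 46 32
f 45 29 47
f 45 47 46
f 46 47 48
f 46 48 32
f 47 29 49
f 47 49 48
f 48 49 50
f 48 50 32
f 49 29 51
f 49 51 50
f 50 51 52
f 50 52 32
f 51 29 30
f 51 30 52
f 52 30 31
f 52 31 32
f 53 64 58
f 53 58 54
f 53 54 60
f 53 60 63
f 53 63 64
f 54 58 62
f 58 64 57
f 64 63 55
f 63 60 59
f 60 54 61
f 56 62 57
f 56 57 55
f 56 55 59
f 56 59 61
f 56 61 62
f 57 62 58
f 55 57 64
f 59 55 63
f 61 59 60
f 62 61 54
f 66 65 69
f 66 69 67
f 67 69 70
f 67 70 68
f 69 65 71
f 69 71 70
f 70 71 72
f 70 72 68
f 71 65 73
f 71 73 72
f 72 73 74
f 72 74 68
f 73 65 75
f 73 75 74
f 74 75 76
f 74 76 68
f 75 65 77
f 75 77 76
f 76 77 78
f 76 78 68
f 77 65 79
f 77 79 78
f 78 79 80
f 78 80 68
f 79 65 81
f 79 81 80
f 80 81 82
f 80 82 68
f 81 65 83
f 81 83 82
f 82 83 84
f 82 84 68
f 83 65 85
f 83 85 84
f 84 85 86
f 84 86 68
f 85 65 87
f 85 87 86
f 86 87 88
f 86 88 68
f 87 65 89
f 87 89 88
f 88 89 90
f 88 90 68
f 89 65 91
f 89 91 90
f 90 91 92
f 90 92 68
f 91 65 66
f 91 66 92
f 92 66 67
f 92 67 68



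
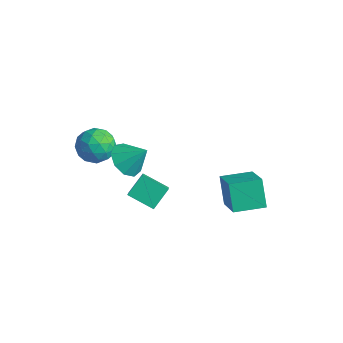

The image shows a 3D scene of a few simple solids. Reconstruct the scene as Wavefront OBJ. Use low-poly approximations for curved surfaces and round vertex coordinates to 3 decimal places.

v 0.554 -3.497 3.026
v 1.337 -3.672 2.481
v 1.346 -2.903 3.974
v 1.08 -3.08 2.326
v 0.576 -2.683 2.498
v 0.063 -2.667 2.918
v -0.221 -3.039 3.388
v -0.142 -3.625 3.689
v 0.262 -4.151 3.68
v 0.803 -4.371 3.365
v 1.228 -4.181 2.892
v 1.947 0.969 -0.059
v 3.488 0.156 1.078
v 2.675 2.382 -0.036
v 4.216 1.57 1.102
v 2.724 0.59 -1.382
v 4.265 -0.222 -0.244
v 3.452 2.004 -1.358
v 4.993 1.191 -0.221
v -2.706 -2.94 2.396
v -1.798 -2.458 2.464
v -1.922 -4.362 2.016
v -1.014 -3.88 2.084
v -1.576 -4.043 2.932
v -2.06 -3.164 3.167
v -1.66 -3.656 1.313
v -2.144 -2.777 1.548
v -1.151 -2.9 1.795
v -1.099 -3.14 2.795
v -2.621 -3.68 1.685
v -2.569 -3.92 2.685
v -2.32 -2.574 2.464
v -1.4 -4.246 2.016
v -1.73 -4.342 2.515
v -1.196 -4.058 2.555
v -2.475 -2.989 2.877
v -1.941 -2.706 2.917
v -1.81 -3.638 3.192
v -1.779 -4.114 1.563
v -1.245 -3.831 1.603
v -2.524 -2.762 1.925
v -1.99 -2.478 1.965
v -1.91 -3.182 1.288
v -1.407 -2.551 2.11
v -0.946 -3.387 1.886
v -1.326 -3.255 1.433
v -1.611 -2.738 1.571
v -1.376 -2.692 2.698
v -0.916 -3.527 2.474
v -1.246 -3.623 2.973
v -1.53 -3.107 3.112
v -0.996 -2.952 2.305
v -2.804 -3.293 2.006
v -2.344 -4.128 1.782
v -2.19 -3.713 1.368
v -2.474 -3.197 1.507
v -2.774 -3.433 2.594
v -2.313 -4.269 2.37
v -2.109 -4.082 2.909
v -2.394 -3.565 3.047
v -2.724 -3.868 2.175
v 1.313 -4.069 1.329
v 1.195 -3.098 2.107
v 0.318 -3.229 0.13
v 0.2 -2.258 0.908
v 2.48 -3.482 0.772
v 2.362 -2.511 1.55
v 1.485 -2.642 -0.427
v 1.367 -1.671 0.351
f 2 1 4
f 2 4 3
f 4 1 5
f 4 5 3
f 5 1 6
f 5 6 3
f 6 1 7
f 6 7 3
f 7 1 8
f 7 8 3
f 8 1 9
f 8 9 3
f 9 1 10
f 9 10 3
f 10 1 11
f 10 11 3
f 11 1 2
f 11 2 3
f 13 15 12
f 16 13 12
f 12 15 14
f 14 16 12
f 13 19 15
f 17 13 16
f 17 19 13
f 15 19 14
f 18 16 14
f 14 19 18
f 18 17 16
f 19 17 18
f 20 57 36
f 57 31 60
f 36 60 25
f 57 60 36
f 20 36 32
f 36 25 37
f 32 37 21
f 36 37 32
f 20 32 41
f 32 21 42
f 41 42 27
f 32 42 41
f 20 41 53
f 41 27 56
f 53 56 30
f 41 56 53
f 20 53 57
f 53 30 61
f 57 61 31
f 53 61 57
f 21 37 48
f 37 25 51
f 48 51 29
f 37 51 48
f 25 60 38
f 60 31 59
f 38 59 24
f 60 59 38
f 31 61 58
f 61 30 54
f 58 54 22
f 61 54 58
f 30 56 55
f 56 27 43
f 55 43 26
f 56 43 55
f 27 42 47
f 42 21 44
f 47 44 28
f 42 44 47
f 23 49 35
f 49 29 50
f 35 50 24
f 49 50 35
f 23 35 33
f 35 24 34
f 33 34 22
f 35 34 33
f 23 33 40
f 33 22 39
f 40 39 26
f 33 39 40
f 23 40 45
f 40 26 46
f 45 46 28
f 40 46 45
f 23 45 49
f 45 28 52
f 49 52 29
f 45 52 49
f 24 50 38
f 50 29 51
f 38 51 25
f 50 51 38
f 22 34 58
f 34 24 59
f 58 59 31
f 34 59 58
f 26 39 55
f 39 22 54
f 55 54 30
f 39 54 55
f 28 46 47
f 46 26 43
f 47 43 27
f 46 43 47
f 29 52 48
f 52 28 44
f 48 44 21
f 52 44 48
f 63 65 62
f 66 63 62
f 62 65 64
f 64 66 62
f 63 69 65
f 67 63 66
f 67 69 63
f 65 69 64
f 68 66 64
f 64 69 68
f 68 67 66
f 69 67 68



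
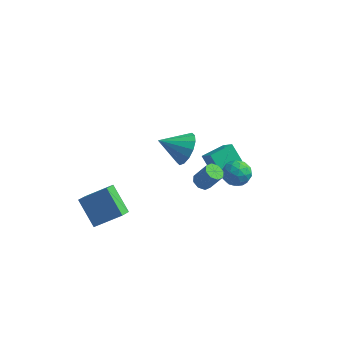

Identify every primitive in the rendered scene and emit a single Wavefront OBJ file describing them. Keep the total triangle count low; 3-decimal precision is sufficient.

v 1.797 -1.27 1.157
v 2.121 -1.715 0.975
v 2.808 -1.674 2.101
v 2.483 -1.23 2.283
v 2.291 -1.322 0.857
v 2.978 -1.281 1.984
v 2.17 -0.899 0.915
v 2.857 -0.858 2.042
v 1.831 -0.693 1.115
v 2.518 -0.652 2.241
v 1.472 -0.826 1.339
v 2.159 -0.785 2.465
v 1.302 -1.219 1.456
v 1.989 -1.178 2.583
v 1.423 -1.642 1.398
v 2.11 -1.601 2.525
v 1.762 -1.848 1.199
v 2.449 -1.807 2.325
v 3.6 0.988 1.158
v 3.834 0.587 0.407
v 2.706 -0.087 1.453
v 2.94 -0.488 0.702
v 3.518 -0.423 1.367
v 4.071 0.241 1.184
v 2.469 0.259 0.676
v 3.022 0.923 0.493
v 3.135 0.136 0.109
v 3.783 -0.286 0.536
v 2.757 0.786 1.324
v 3.405 0.364 1.751
v 3.796 0.882 0.756
v 2.744 -0.382 1.104
v 3.084 -0.344 1.494
v 3.221 -0.58 1.053
v 3.935 0.678 1.213
v 4.072 0.442 0.772
v 3.886 -0.151 1.336
v 2.468 0.058 1.088
v 2.605 -0.178 0.647
v 3.319 1.08 0.807
v 3.456 0.844 0.366
v 2.654 0.651 0.524
v 3.523 0.381 0.14
v 2.997 -0.251 0.313
v 2.72 0.189 0.298
v 3.045 0.579 0.19
v 3.903 0.133 0.391
v 3.377 -0.499 0.564
v 3.717 -0.461 0.955
v 4.042 -0.07 0.848
v 3.492 -0.132 0.216
v 3.163 0.999 1.296
v 2.637 0.367 1.469
v 2.498 0.57 1.012
v 2.823 0.961 0.905
v 3.543 0.751 1.547
v 3.017 0.119 1.72
v 3.495 -0.079 1.67
v 3.82 0.311 1.562
v 3.048 0.632 1.644
v -4.514 -3.462 -0.495
v -3.058 -2.938 0.554
v -4.454 -2.632 -0.993
v -2.998 -2.108 0.056
v -3.322 -4.292 -1.736
v -1.866 -3.768 -0.687
v -3.262 -3.462 -2.234
v -1.806 -2.938 -1.185
v 0.928 3.198 -2.758
v 1.612 2.65 -1.909
v 0.171 3.648 -1.857
v 0.855 3.101 -1.008
v 1.805 4.459 -2.652
v 2.489 3.912 -1.803
v 1.048 4.91 -1.751
v 1.732 4.362 -0.902
v 0.42 0.069 2.359
v 0.783 0.518 3.272
v -0.98 -0.469 3.181
v 0.483 0.919 3.023
v 0.166 1.092 2.597
v -0.083 0.991 2.106
v -0.197 0.643 1.684
v -0.146 0.141 1.442
v 0.057 -0.379 1.447
v 0.357 -0.78 1.695
v 0.674 -0.953 2.122
v 0.923 -0.852 2.612
v 1.037 -0.504 3.035
v 0.986 -0.003 3.276
f 2 1 5
f 2 5 3
f 3 5 6
f 3 6 4
f 5 1 7
f 5 7 6
f 6 7 8
f 6 8 4
f 7 1 9
f 7 9 8
f 8 9 10
f 8 10 4
f 9 1 11
f 9 11 10
f 10 11 12
f 10 12 4
f 11 1 13
f 11 13 12
f 12 13 14
f 12 14 4
f 13 1 15
f 13 15 14
f 14 15 16
f 14 16 4
f 15 1 17
f 15 17 16
f 16 17 18
f 16 18 4
f 17 1 2
f 17 2 18
f 18 2 3
f 18 3 4
f 19 56 35
f 56 30 59
f 35 59 24
f 56 59 35
f 19 35 31
f 35 24 36
f 31 36 20
f 35 36 31
f 19 31 40
f 31 20 41
f 40 41 26
f 31 41 40
f 19 40 52
f 40 26 55
f 52 55 29
f 40 55 52
f 19 52 56
f 52 29 60
f 56 60 30
f 52 60 56
f 20 36 47
f 36 24 50
f 47 50 28
f 36 50 47
f 24 59 37
f 59 30 58
f 37 58 23
f 59 58 37
f 30 60 57
f 60 29 53
f 57 53 21
f 60 53 57
f 29 55 54
f 55 26 42
f 54 42 25
f 55 42 54
f 26 41 46
f 41 20 43
f 46 43 27
f 41 43 46
f 22 48 34
f 48 28 49
f 34 49 23
f 48 49 34
f 22 34 32
f 34 23 33
f 32 33 21
f 34 33 32
f 22 32 39
f 32 21 38
f 39 38 25
f 32 38 39
f 22 39 44
f 39 25 45
f 44 45 27
f 39 45 44
f 22 44 48
f 44 27 51
f 48 51 28
f 44 51 48
f 23 49 37
f 49 28 50
f 37 50 24
f 49 50 37
f 21 33 57
f 33 23 58
f 57 58 30
f 33 58 57
f 25 38 54
f 38 21 53
f 54 53 29
f 38 53 54
f 27 45 46
f 45 25 42
f 46 42 26
f 45 42 46
f 28 51 47
f 51 27 43
f 47 43 20
f 51 43 47
f 62 64 61
f 65 62 61
f 61 64 63
f 63 65 61
f 62 68 64
f 66 62 65
f 66 68 62
f 64 68 63
f 67 65 63
f 63 68 67
f 67 66 65
f 68 66 67
f 70 72 69
f 73 70 69
f 69 72 71
f 71 73 69
f 70 76 72
f 74 70 73
f 74 76 70
f 72 76 71
f 75 73 71
f 71 76 75
f 75 74 73
f 76 74 75
f 78 77 80
f 78 80 79
f 80 77 81
f 80 81 79
f 81 77 82
f 81 82 79
f 82 77 83
f 82 83 79
f 83 77 84
f 83 84 79
f 84 77 85
f 84 85 79
f 85 77 86
f 85 86 79
f 86 77 87
f 86 87 79
f 87 77 88
f 87 88 79
f 88 77 89
f 88 89 79
f 89 77 90
f 89 90 79
f 90 77 78
f 90 78 79



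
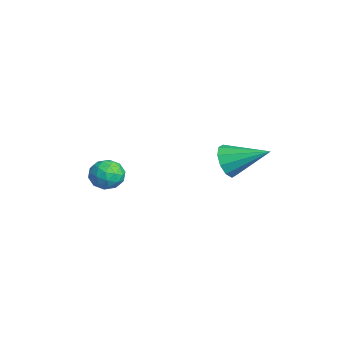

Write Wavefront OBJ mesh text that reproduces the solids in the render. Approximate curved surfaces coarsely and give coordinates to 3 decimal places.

v -1.795 -2.007 -3.416
v -1.29 -2.231 -4.119
v -1.61 -3.329 -2.861
v -1.105 -3.553 -3.564
v -0.803 -2.959 -2.969
v -0.917 -2.142 -3.312
v -1.983 -3.418 -3.668
v -2.097 -2.601 -4.011
v -1.406 -3.104 -4.275
v -0.678 -2.82 -3.842
v -2.222 -2.74 -3.138
v -1.494 -2.456 -2.705
v -1.559 -2.003 -3.816
v -1.341 -3.557 -3.164
v -1.164 -3.208 -2.814
v -0.867 -3.34 -3.227
v -1.34 -1.95 -3.342
v -1.043 -2.082 -3.755
v -0.757 -2.51 -3.079
v -1.857 -3.478 -3.225
v -1.56 -3.61 -3.638
v -2.033 -2.22 -3.753
v -1.736 -2.352 -4.166
v -2.143 -3.05 -3.901
v -1.331 -2.648 -4.321
v -1.222 -3.425 -3.995
v -1.737 -3.345 -4.056
v -1.805 -2.865 -4.258
v -0.902 -2.481 -4.067
v -0.793 -3.258 -3.741
v -0.616 -2.909 -3.391
v -0.683 -2.428 -3.592
v -0.97 -2.994 -4.158
v -2.107 -2.302 -3.239
v -1.998 -3.079 -2.913
v -2.217 -3.132 -3.388
v -2.284 -2.651 -3.589
v -1.678 -2.135 -2.985
v -1.569 -2.912 -2.659
v -1.095 -2.695 -2.722
v -1.163 -2.215 -2.924
v -1.93 -2.566 -2.822
v 1.191 2.152 -1.74
v 1.793 2.214 -2.459
v 2.089 3.848 -0.84
v 1.324 2.531 -2.589
v 0.805 2.703 -2.395
v 0.432 2.665 -1.951
v 0.35 2.43 -1.426
v 0.589 2.089 -1.02
v 1.058 1.772 -0.89
v 1.577 1.6 -1.084
v 1.949 1.638 -1.528
v 2.032 1.873 -2.053
f 1 38 17
f 38 12 41
f 17 41 6
f 38 41 17
f 1 17 13
f 17 6 18
f 13 18 2
f 17 18 13
f 1 13 22
f 13 2 23
f 22 23 8
f 13 23 22
f 1 22 34
f 22 8 37
f 34 37 11
f 22 37 34
f 1 34 38
f 34 11 42
f 38 42 12
f 34 42 38
f 2 18 29
f 18 6 32
f 29 32 10
f 18 32 29
f 6 41 19
f 41 12 40
f 19 40 5
f 41 40 19
f 12 42 39
f 42 11 35
f 39 35 3
f 42 35 39
f 11 37 36
f 37 8 24
f 36 24 7
f 37 24 36
f 8 23 28
f 23 2 25
f 28 25 9
f 23 25 28
f 4 30 16
f 30 10 31
f 16 31 5
f 30 31 16
f 4 16 14
f 16 5 15
f 14 15 3
f 16 15 14
f 4 14 21
f 14 3 20
f 21 20 7
f 14 20 21
f 4 21 26
f 21 7 27
f 26 27 9
f 21 27 26
f 4 26 30
f 26 9 33
f 30 33 10
f 26 33 30
f 5 31 19
f 31 10 32
f 19 32 6
f 31 32 19
f 3 15 39
f 15 5 40
f 39 40 12
f 15 40 39
f 7 20 36
f 20 3 35
f 36 35 11
f 20 35 36
f 9 27 28
f 27 7 24
f 28 24 8
f 27 24 28
f 10 33 29
f 33 9 25
f 29 25 2
f 33 25 29
f 44 43 46
f 44 46 45
f 46 43 47
f 46 47 45
f 47 43 48
f 47 48 45
f 48 43 49
f 48 49 45
f 49 43 50
f 49 50 45
f 50 43 51
f 50 51 45
f 51 43 52
f 51 52 45
f 52 43 53
f 52 53 45
f 53 43 54
f 53 54 45
f 54 43 44
f 54 44 45



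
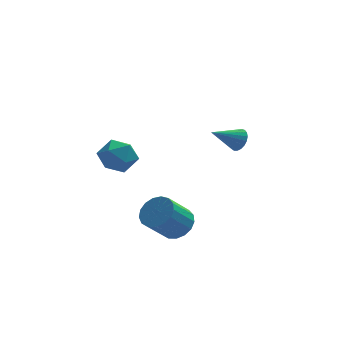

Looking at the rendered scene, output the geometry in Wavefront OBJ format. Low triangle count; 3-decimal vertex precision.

v -2.64 -1.014 1.74
v -1.683 -1.299 2.184
v -3.037 -2.721 1.496
v -2.08 -3.006 1.94
v -2.861 -2.564 2.564
v -2.616 -1.508 2.714
v -2.104 -2.512 0.966
v -1.859 -1.456 1.116
v -1.351 -2.225 1.705
v -1.819 -2.257 2.693
v -2.901 -1.763 0.987
v -3.369 -1.795 1.975
v 4.454 3.709 -0.744
v 4.794 3.868 -0.106
v 2.946 3.291 0.164
v 4.673 4.14 -0.183
v 4.513 4.337 -0.357
v 4.344 4.426 -0.598
v 4.193 4.391 -0.864
v 4.088 4.238 -1.11
v 4.046 3.993 -1.292
v 4.075 3.7 -1.379
v 4.169 3.408 -1.357
v 4.313 3.168 -1.229
v 4.481 3.021 -1.016
v 4.645 2.994 -0.757
v 4.775 3.09 -0.496
v 4.851 3.293 -0.277
v 4.857 3.568 -0.14
v 0.475 -2.341 -2.99
v 1.07 -3.154 -2.919
v -0.02 -3.832 -1.558
v -0.615 -3.019 -1.63
v 1.264 -2.841 -2.607
v 0.175 -3.518 -1.246
v 1.278 -2.413 -2.383
v 0.189 -3.09 -1.022
v 1.108 -1.968 -2.298
v 0.019 -2.645 -0.937
v 0.793 -1.609 -2.372
v -0.297 -2.286 -1.011
v 0.404 -1.418 -2.587
v -0.685 -2.095 -1.226
v 0.032 -1.438 -2.895
v -1.057 -2.116 -1.534
v -0.239 -1.666 -3.225
v -1.328 -2.343 -1.864
v -0.346 -2.048 -3.501
v -1.435 -2.725 -2.14
v -0.265 -2.497 -3.66
v -1.355 -3.174 -2.299
v -0.015 -2.911 -3.666
v -1.104 -3.588 -2.305
v 0.347 -3.194 -3.517
v -0.742 -3.871 -2.156
v 0.738 -3.282 -3.247
v -0.351 -3.959 -1.886
f 1 12 6
f 1 6 2
f 1 2 8
f 1 8 11
f 1 11 12
f 2 6 10
f 6 12 5
f 12 11 3
f 11 8 7
f 8 2 9
f 4 10 5
f 4 5 3
f 4 3 7
f 4 7 9
f 4 9 10
f 5 10 6
f 3 5 12
f 7 3 11
f 9 7 8
f 10 9 2
f 14 13 16
f 14 16 15
f 16 13 17
f 16 17 15
f 17 13 18
f 17 18 15
f 18 13 19
f 18 19 15
f 19 13 20
f 19 20 15
f 20 13 21
f 20 21 15
f 21 13 22
f 21 22 15
f 22 13 23
f 22 23 15
f 23 13 24
f 23 24 15
f 24 13 25
f 24 25 15
f 25 13 26
f 25 26 15
f 26 13 27
f 26 27 15
f 27 13 28
f 27 28 15
f 28 13 29
f 28 29 15
f 29 13 14
f 29 14 15
f 31 30 34
f 31 34 32
f 32 34 35
f 32 35 33
f 34 30 36
f 34 36 35
f 35 36 37
f 35 37 33
f 36 30 38
f 36 38 37
f 37 38 39
f 37 39 33
f 38 30 40
f 38 40 39
f 39 40 41
f 39 41 33
f 40 30 42
f 40 42 41
f 41 42 43
f 41 43 33
f 42 30 44
f 42 44 43
f 43 44 45
f 43 45 33
f 44 30 46
f 44 46 45
f 45 46 47
f 45 47 33
f 46 30 48
f 46 48 47
f 47 48 49
f 47 49 33
f 48 30 50
f 48 50 49
f 49 50 51
f 49 51 33
f 50 30 52
f 50 52 51
f 51 52 53
f 51 53 33
f 52 30 54
f 52 54 53
f 53 54 55
f 53 55 33
f 54 30 56
f 54 56 55
f 55 56 57
f 55 57 33
f 56 30 31
f 56 31 57
f 57 31 32
f 57 32 33



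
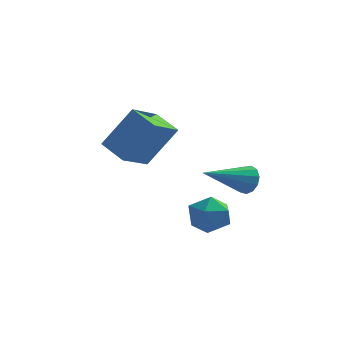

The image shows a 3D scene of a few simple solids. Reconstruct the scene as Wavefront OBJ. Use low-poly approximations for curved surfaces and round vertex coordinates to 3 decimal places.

v 3.05 2.424 0.601
v 3.389 2.387 1.131
v 1.73 1.156 1.359
v 3.159 2.654 1.177
v 2.895 2.847 1.041
v 2.68 2.907 0.765
v 2.582 2.813 0.437
v 2.632 2.595 0.161
v 2.815 2.323 0.025
v 3.073 2.083 0.072
v 3.323 1.951 0.286
v 3.486 1.969 0.601
v 3.511 2.132 0.916
v 1.482 0.326 -0.474
v 2.205 0.767 -0.569
v 2.135 -0.567 0.349
v 2.858 -0.126 0.254
v 2.209 0.209 0.692
v 1.806 0.761 0.183
v 2.534 -0.561 -0.403
v 2.131 -0.009 -0.912
v 2.855 0.218 -0.525
v 2.654 0.694 0.151
v 1.686 -0.494 -0.371
v 1.485 -0.018 0.305
v -2.246 2.951 1.653
v -1.21 3.332 3.273
v -1.663 4.199 0.987
v -0.627 4.58 2.606
v -1.313 2.28 1.214
v -0.277 2.661 2.833
v -0.73 3.528 0.547
v 0.306 3.909 2.167
f 2 1 4
f 2 4 3
f 4 1 5
f 4 5 3
f 5 1 6
f 5 6 3
f 6 1 7
f 6 7 3
f 7 1 8
f 7 8 3
f 8 1 9
f 8 9 3
f 9 1 10
f 9 10 3
f 10 1 11
f 10 11 3
f 11 1 12
f 11 12 3
f 12 1 13
f 12 13 3
f 13 1 2
f 13 2 3
f 14 25 19
f 14 19 15
f 14 15 21
f 14 21 24
f 14 24 25
f 15 19 23
f 19 25 18
f 25 24 16
f 24 21 20
f 21 15 22
f 17 23 18
f 17 18 16
f 17 16 20
f 17 20 22
f 17 22 23
f 18 23 19
f 16 18 25
f 20 16 24
f 22 20 21
f 23 22 15
f 27 29 26
f 30 27 26
f 26 29 28
f 28 30 26
f 27 33 29
f 31 27 30
f 31 33 27
f 29 33 28
f 32 30 28
f 28 33 32
f 32 31 30
f 33 31 32



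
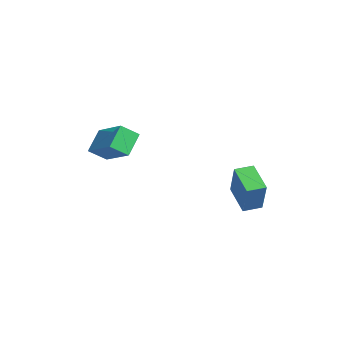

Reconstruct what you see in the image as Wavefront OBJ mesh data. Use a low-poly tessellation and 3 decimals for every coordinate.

v -4.925 -2.666 1.719
v -3.16 -1.942 2.573
v -4.984 -1.748 1.062
v -3.219 -1.024 1.916
v -4.141 -3.356 0.684
v -2.376 -2.632 1.538
v -4.2 -2.438 0.027
v -2.435 -1.714 0.881
v -1.624 3.663 -2.968
v -3.082 3.424 -2.068
v -1.712 4.652 -2.848
v -3.17 4.413 -1.948
v -0.51 3.547 -1.192
v -1.968 3.308 -0.292
v -0.598 4.536 -1.072
v -2.056 4.297 -0.172
f 2 4 1
f 5 2 1
f 1 4 3
f 3 5 1
f 2 8 4
f 6 2 5
f 6 8 2
f 4 8 3
f 7 5 3
f 3 8 7
f 7 6 5
f 8 6 7
f 10 12 9
f 13 10 9
f 9 12 11
f 11 13 9
f 10 16 12
f 14 10 13
f 14 16 10
f 12 16 11
f 15 13 11
f 11 16 15
f 15 14 13
f 16 14 15

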